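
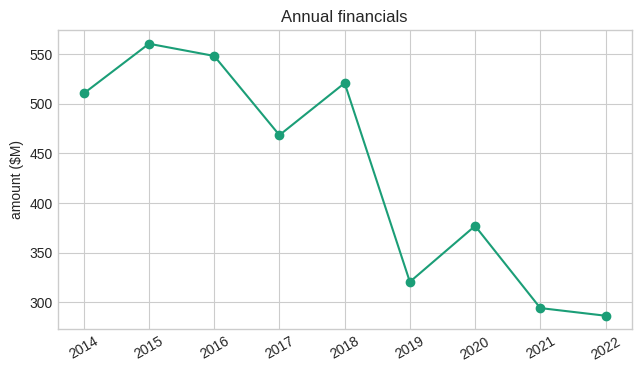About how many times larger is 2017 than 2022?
2017 ≈ 475, 2022 ≈ 275; 475/275 ≈ 1.73.

≈ 1.73×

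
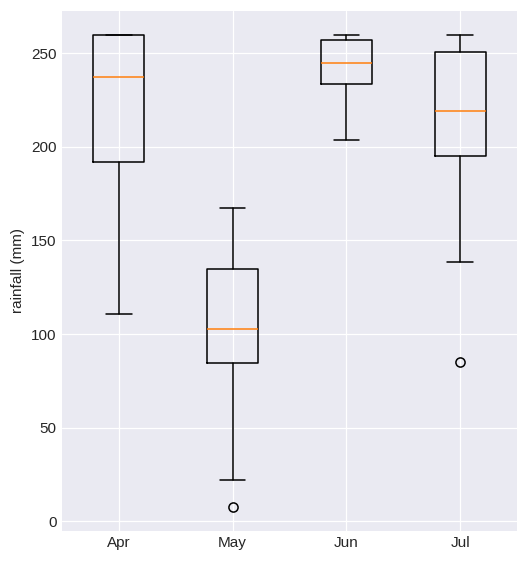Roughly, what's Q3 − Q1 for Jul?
Q3 ≈ 260, Q1 ≈ 200; IQR ≈ 60.

≈ 60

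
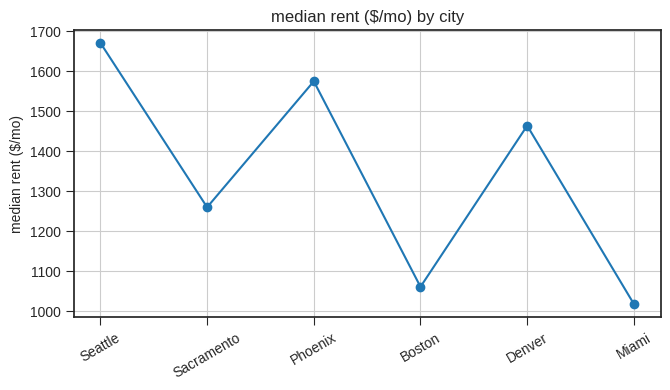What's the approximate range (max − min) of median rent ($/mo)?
Max Seattle ≈ 1700, min Miami ≈ 1000; range ≈ 700.

≈ 700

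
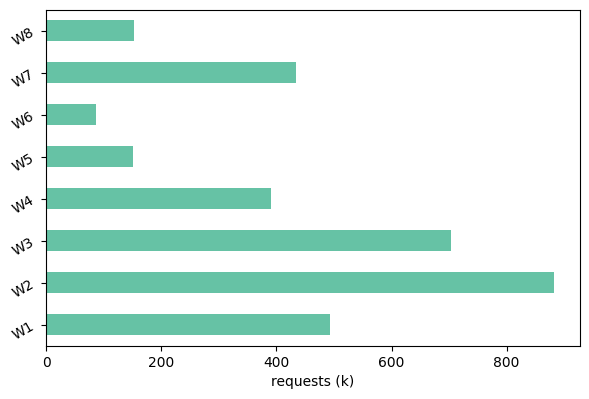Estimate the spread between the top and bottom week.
≈ 800

Max W2 ≈ 900, min W6 ≈ 100; range ≈ 800.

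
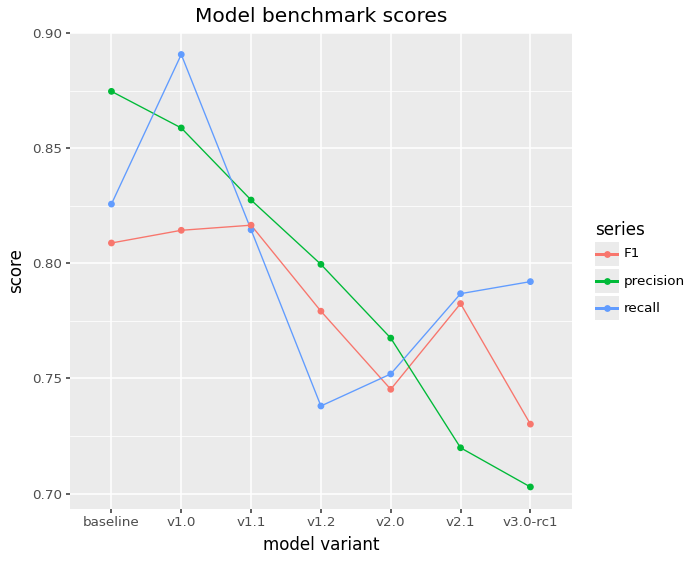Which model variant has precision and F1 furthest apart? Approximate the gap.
baseline, ≈ 0.08

baseline: precision ≈ 0.88, F1 ≈ 0.80 → gap ≈ 0.08. Next-largest (v2.1) is only ≈ 0.06.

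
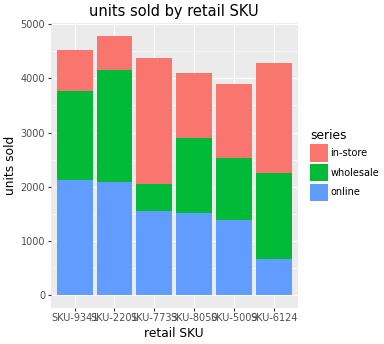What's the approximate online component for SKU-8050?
online top ≈ 1500, bottom ≈ 0; segment ≈ 1500.

≈ 1500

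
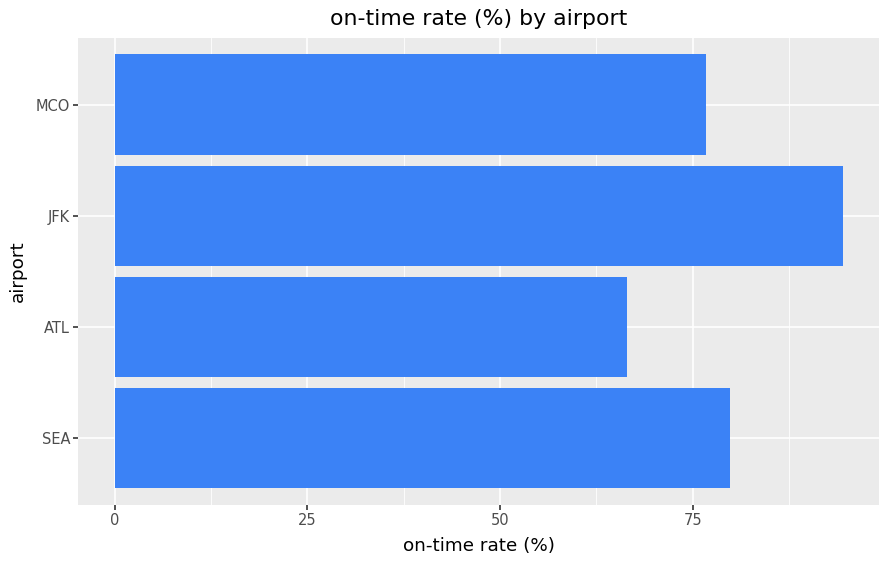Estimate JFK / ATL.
≈ 1.29×

JFK ≈ 90, ATL ≈ 70; 90/70 ≈ 1.29.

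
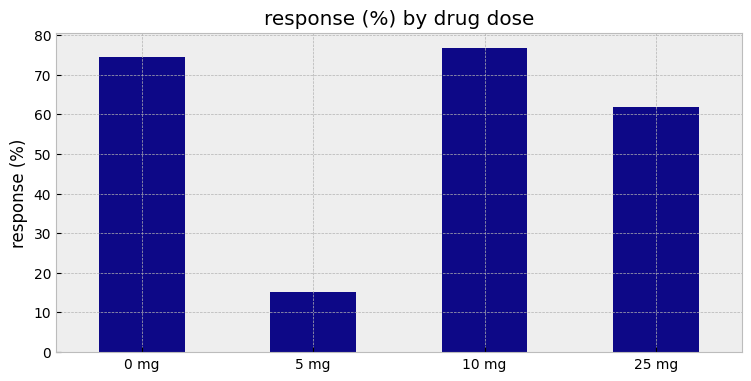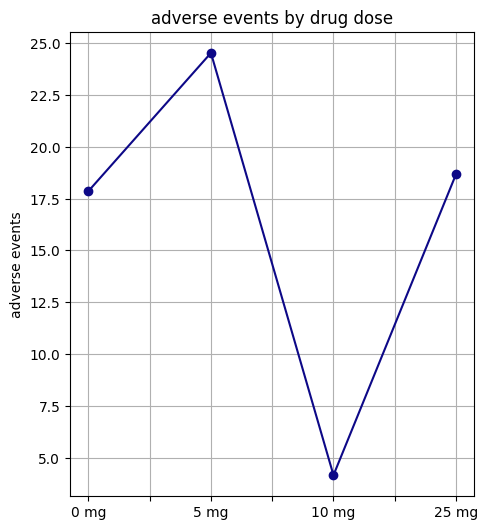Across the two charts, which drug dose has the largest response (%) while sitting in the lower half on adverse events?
10 mg

Chart 2 median adverse events ≈ 20; below-median drug doses: 0 mg, 10 mg. Among those, 10 mg has the highest response (%) (≈ 80).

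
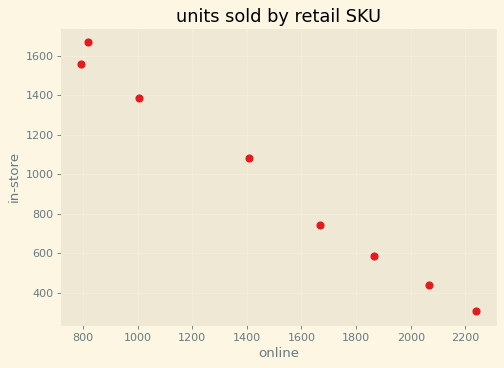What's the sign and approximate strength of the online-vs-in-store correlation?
Points are negatively correlated; strong (|r| ≈ 1.0).

negative, strong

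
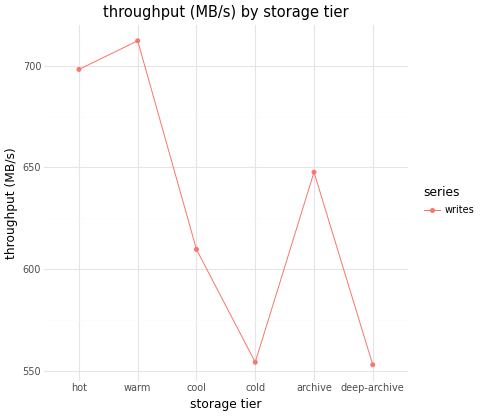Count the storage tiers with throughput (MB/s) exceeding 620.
3

Above 620: hot, warm, archive.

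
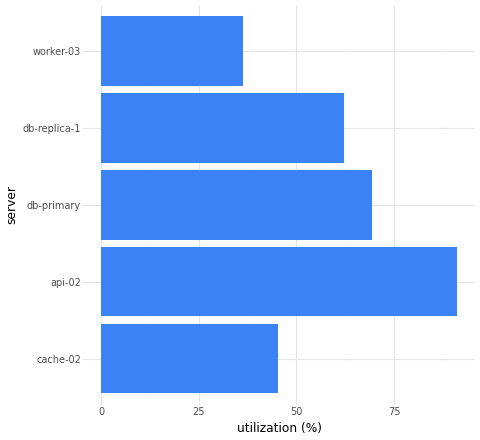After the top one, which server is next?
Top 3: api-02 ≈ 90, db-primary ≈ 70, db-replica-1 ≈ 60.

db-primary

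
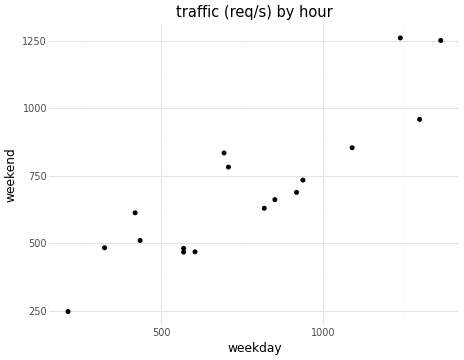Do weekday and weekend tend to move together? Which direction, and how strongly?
Points are positively correlated; strong (|r| ≈ 0.9).

positive, strong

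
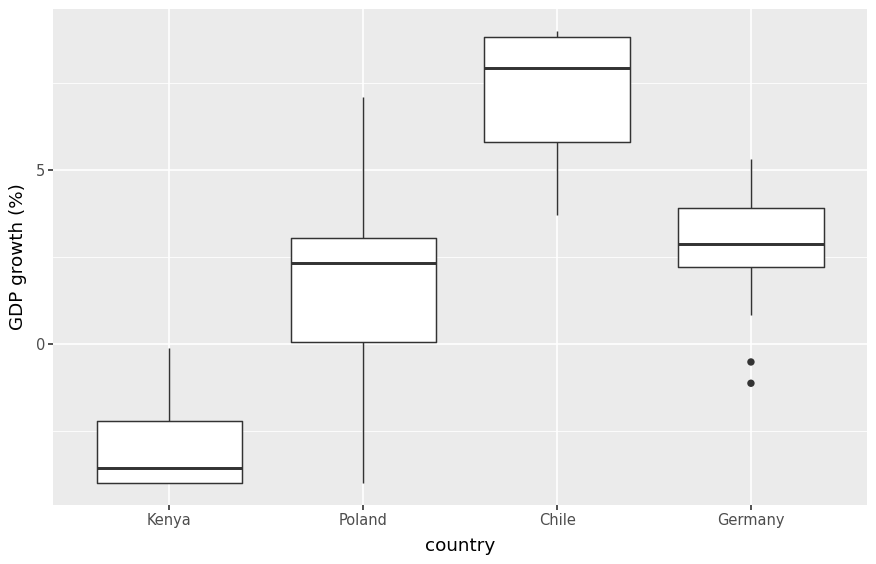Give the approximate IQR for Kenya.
≈ 2

Q3 ≈ -2, Q1 ≈ -4; IQR ≈ 2.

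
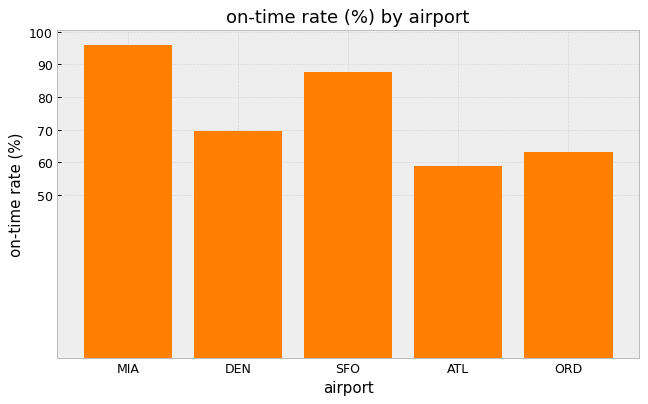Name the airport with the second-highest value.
SFO

Top 3: MIA ≈ 100, SFO ≈ 90, DEN ≈ 70.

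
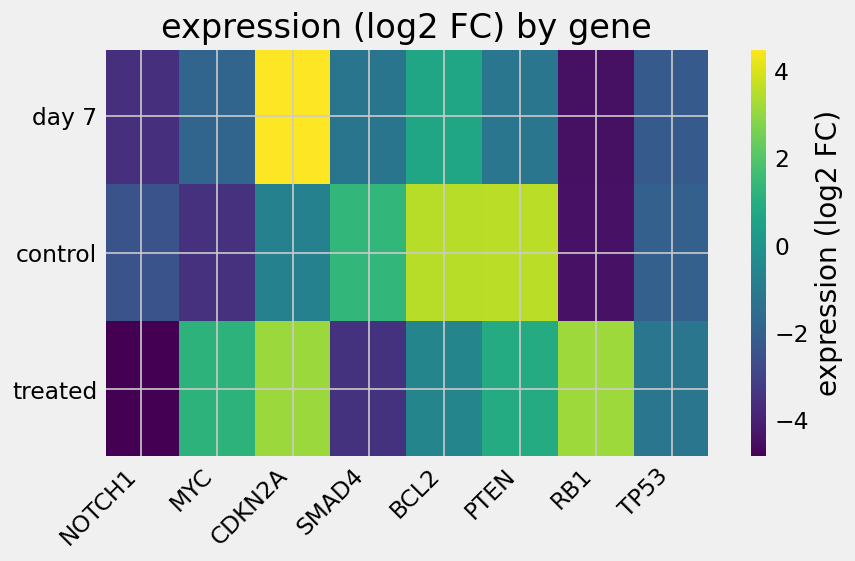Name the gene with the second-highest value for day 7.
Top 3 for day 7: CDKN2A ≈ 5, BCL2 ≈ 1, PTEN ≈ -1.

BCL2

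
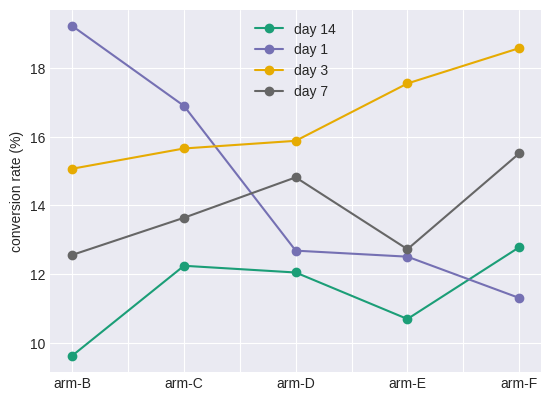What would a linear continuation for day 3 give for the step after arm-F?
Last three: 16, 18, 19 → slope ≈ 1.5/step → next ≈ 20.5.

≈ 20.5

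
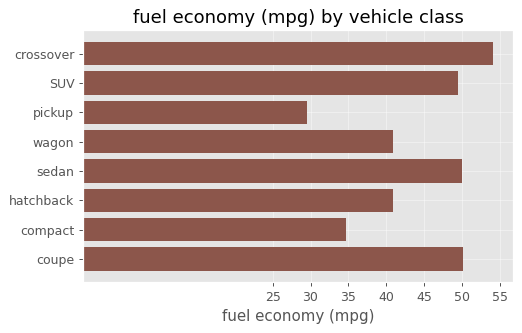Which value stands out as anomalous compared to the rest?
pickup ≈ 30; the rest sit between ≈ 35 and ≈ 55.

pickup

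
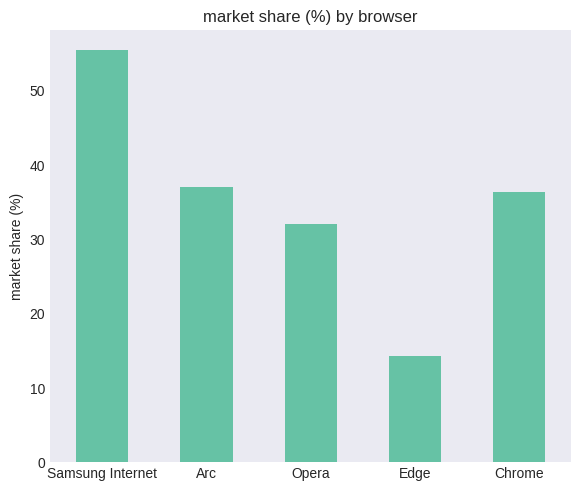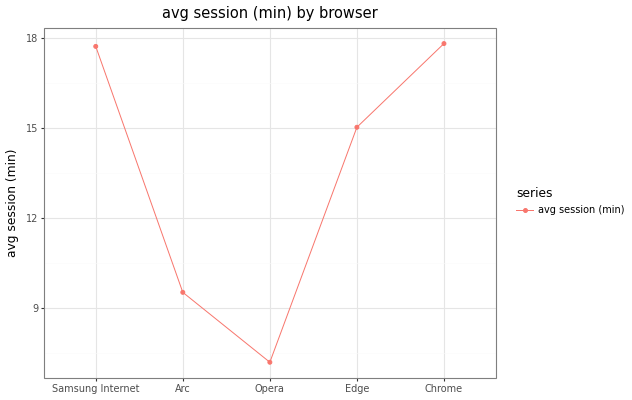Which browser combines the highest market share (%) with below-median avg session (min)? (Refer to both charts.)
Arc

Chart 2 median avg session (min) ≈ 16; below-median browsers: Arc, Opera. Among those, Arc has the highest market share (%) (≈ 40).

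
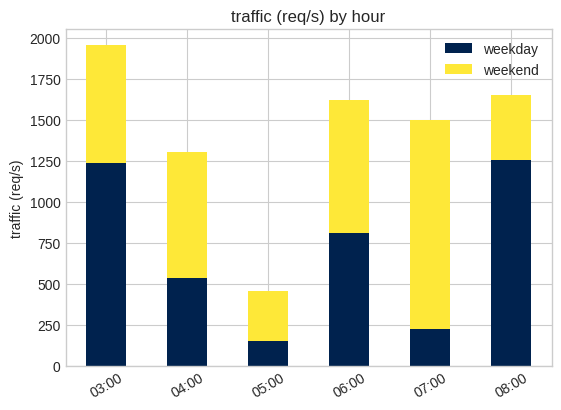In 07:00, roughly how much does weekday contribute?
≈ 200

weekday top ≈ 200, bottom ≈ 0; segment ≈ 200.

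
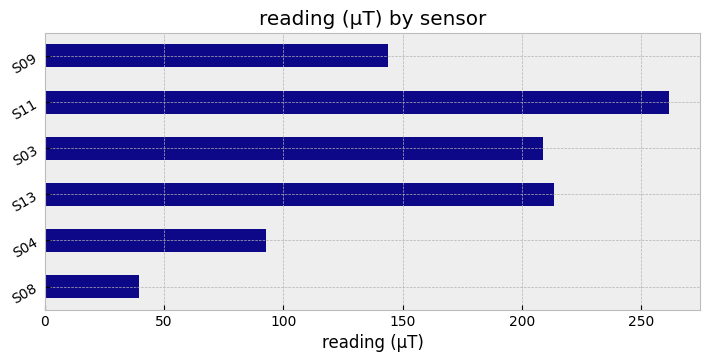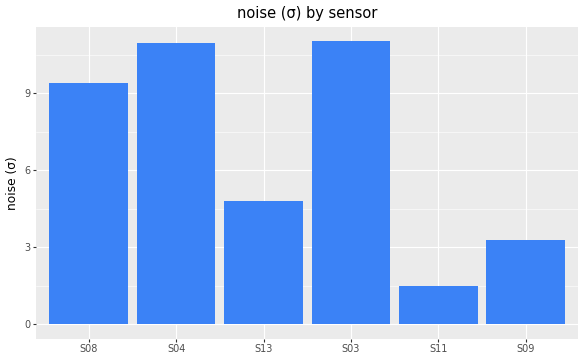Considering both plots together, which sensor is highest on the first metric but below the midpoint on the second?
Chart 2 median noise (σ) ≈ 8; below-median sensors: S13, S11, S09. Among those, S11 has the highest reading (µT) (≈ 250).

S11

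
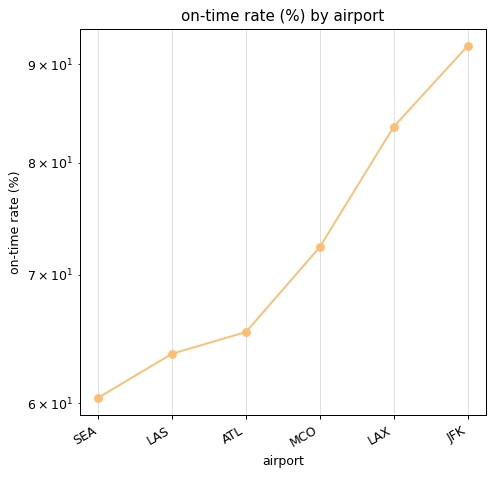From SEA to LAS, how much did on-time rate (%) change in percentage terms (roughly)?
≈ +8.3%

SEA ≈ 60, LAS ≈ 65; (65 − 60) / 60 ≈ +8.3%.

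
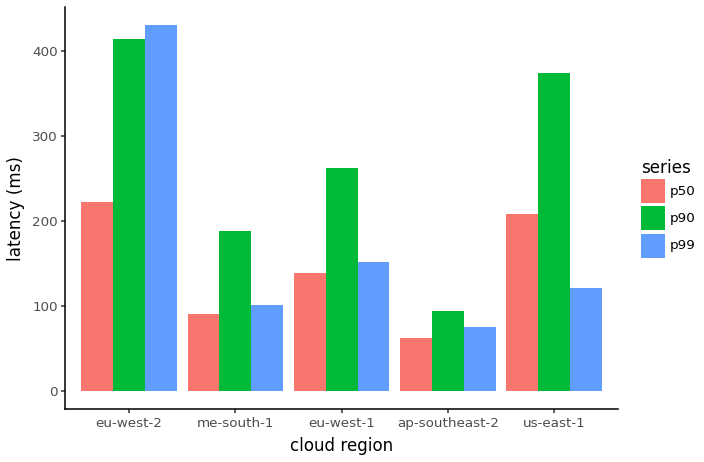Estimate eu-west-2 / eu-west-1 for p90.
≈ 1.6×

eu-west-2 ≈ 400, eu-west-1 ≈ 250; 400/250 ≈ 1.6.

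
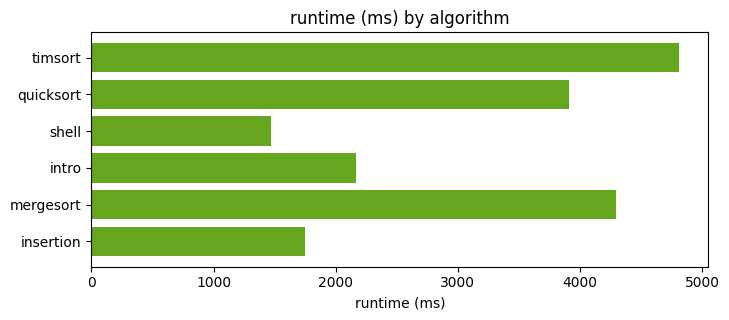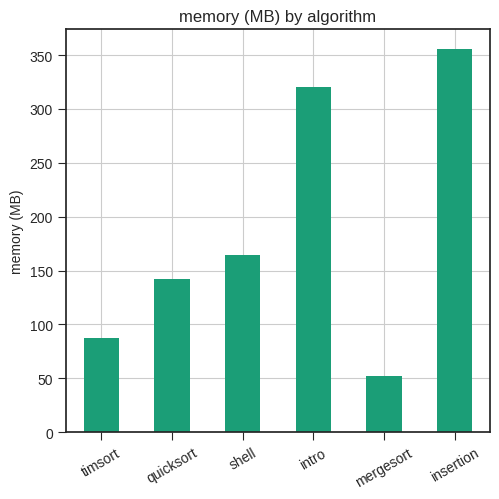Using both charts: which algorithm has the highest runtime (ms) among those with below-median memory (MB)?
Chart 2 median memory (MB) ≈ 150; below-median algorithms: timsort, quicksort, mergesort. Among those, timsort has the highest runtime (ms) (≈ 5000).

timsort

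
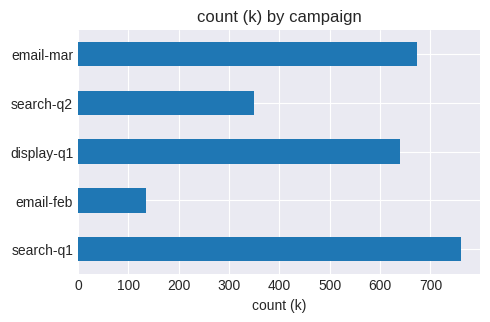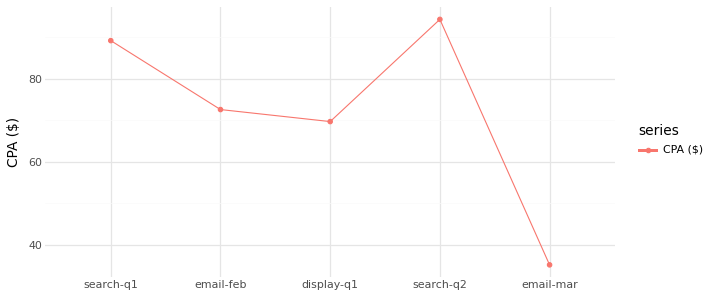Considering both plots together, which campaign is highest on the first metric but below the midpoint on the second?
Chart 2 median CPA ($) ≈ 70; below-median campaigns: display-q1, email-mar. Among those, email-mar has the highest count (k) (≈ 700).

email-mar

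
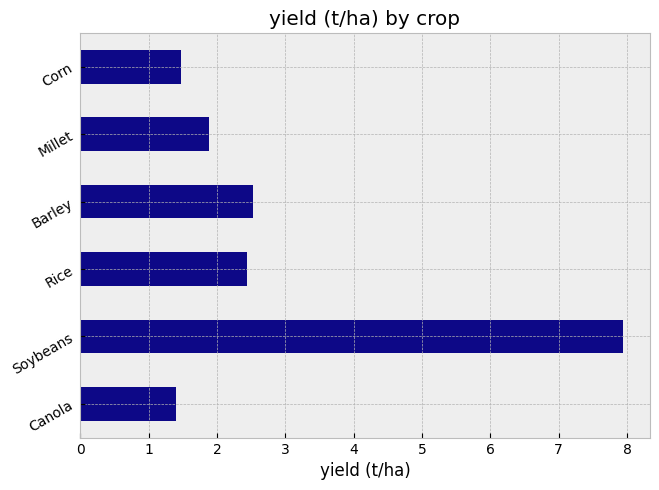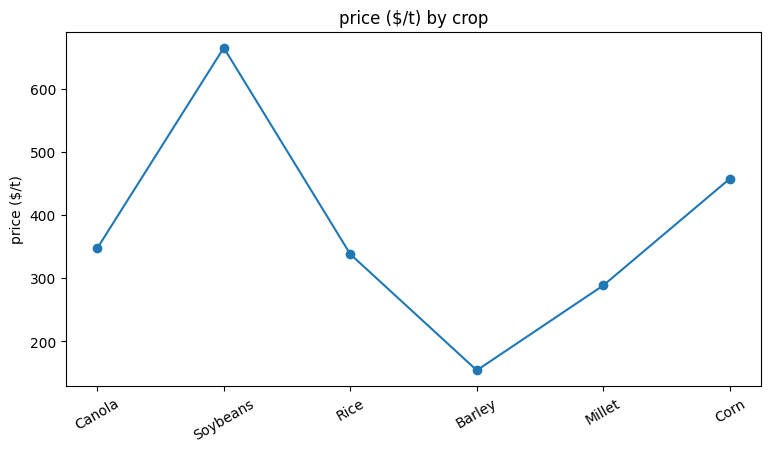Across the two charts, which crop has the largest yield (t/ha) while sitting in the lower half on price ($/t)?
Barley

Chart 2 median price ($/t) ≈ 300; below-median crops: Rice, Barley, Millet. Among those, Barley has the highest yield (t/ha) (≈ 3).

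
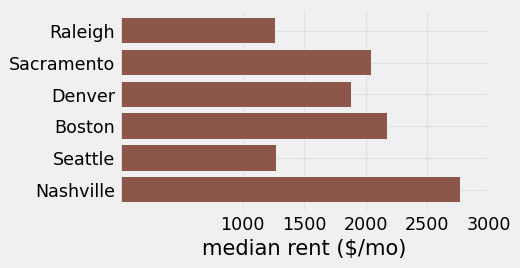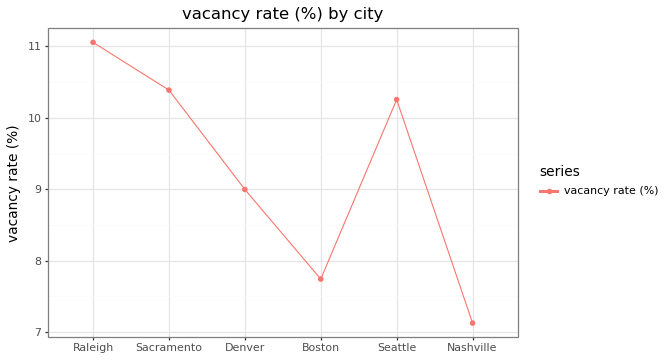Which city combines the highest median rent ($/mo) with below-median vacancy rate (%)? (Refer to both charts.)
Chart 2 median vacancy rate (%) ≈ 10; below-median cities: Denver, Boston, Nashville. Among those, Nashville has the highest median rent ($/mo) (≈ 3000).

Nashville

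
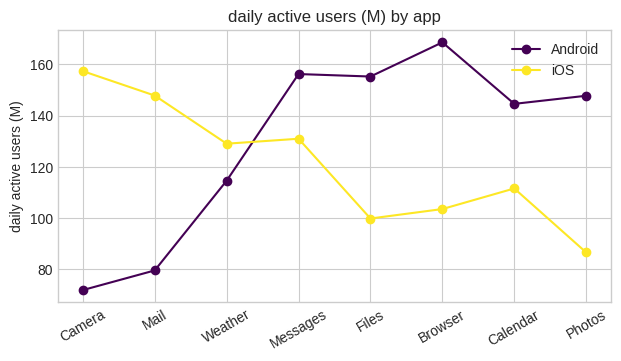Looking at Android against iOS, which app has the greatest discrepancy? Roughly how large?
Camera: Android ≈ 70, iOS ≈ 160 → gap ≈ 90. Next-largest (Mail) is only ≈ 70.

Camera, ≈ 90 M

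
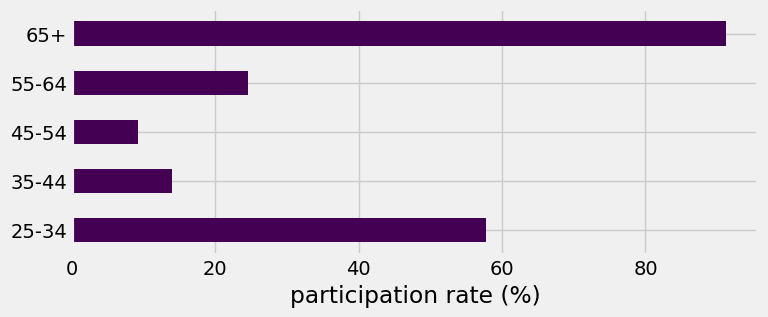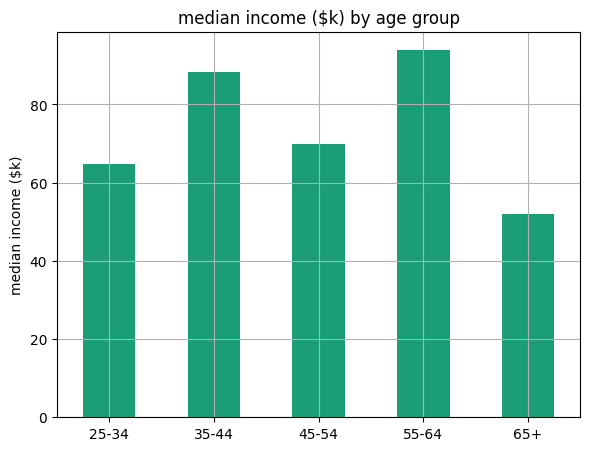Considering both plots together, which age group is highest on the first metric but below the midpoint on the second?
65+

Chart 2 median median income ($k) ≈ 70; below-median age groups: 25-34, 65+. Among those, 65+ has the highest participation rate (%) (≈ 90).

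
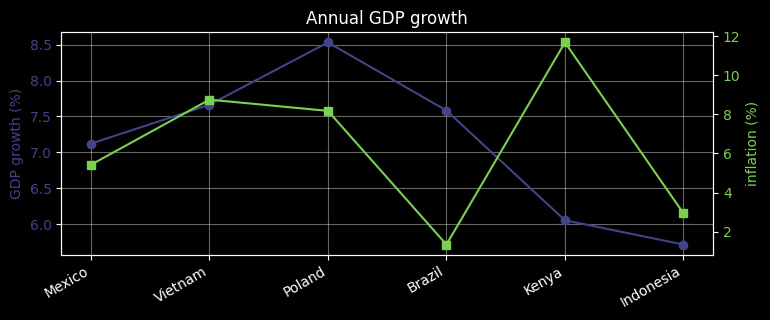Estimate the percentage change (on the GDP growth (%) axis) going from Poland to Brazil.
≈ -11.8%

Poland ≈ 8.5, Brazil ≈ 7.5; (7.5 − 8.5) / 8.5 ≈ -11.8%.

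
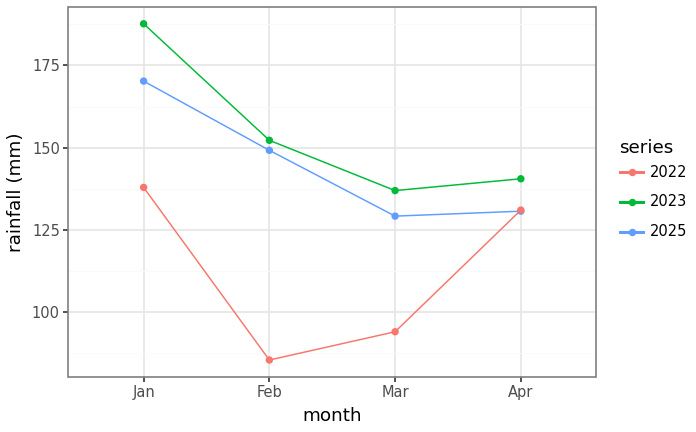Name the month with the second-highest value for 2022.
Apr

Top 3 for 2022: Jan ≈ 140, Apr ≈ 130, Mar ≈ 90.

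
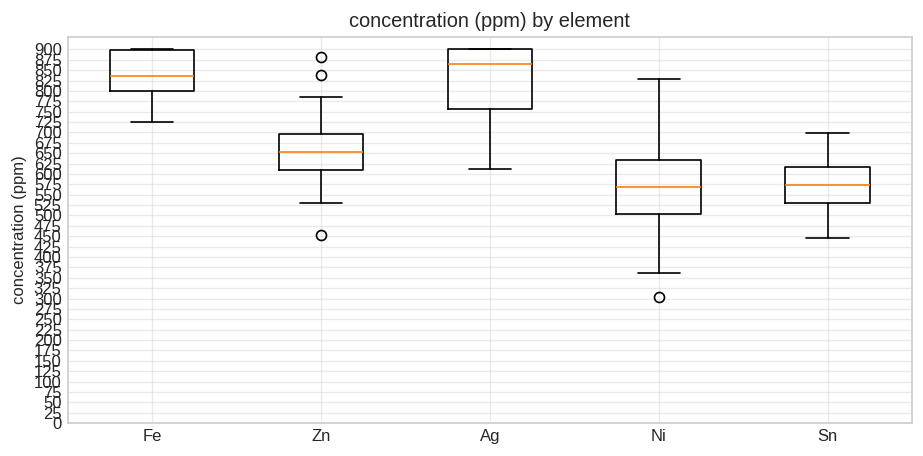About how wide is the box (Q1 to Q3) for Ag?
Q3 ≈ 900, Q1 ≈ 750; IQR ≈ 150.

≈ 150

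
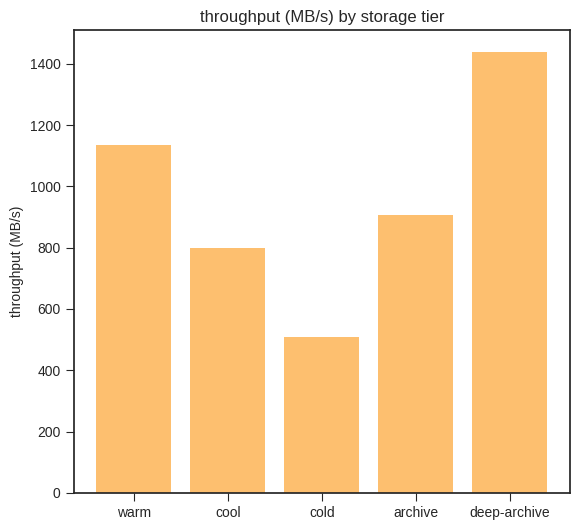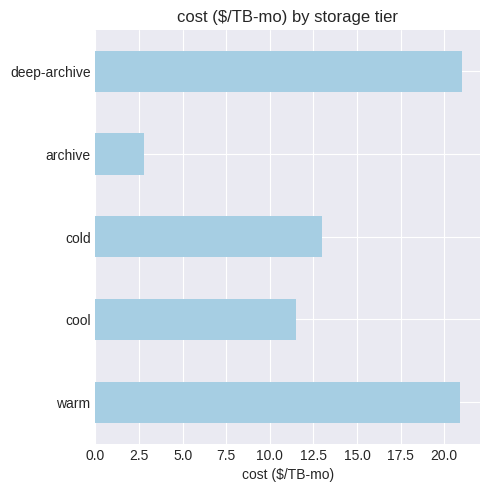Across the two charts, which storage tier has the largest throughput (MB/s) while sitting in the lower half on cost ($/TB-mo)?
Chart 2 median cost ($/TB-mo) ≈ 12; below-median storage tiers: cool, archive. Among those, archive has the highest throughput (MB/s) (≈ 1000).

archive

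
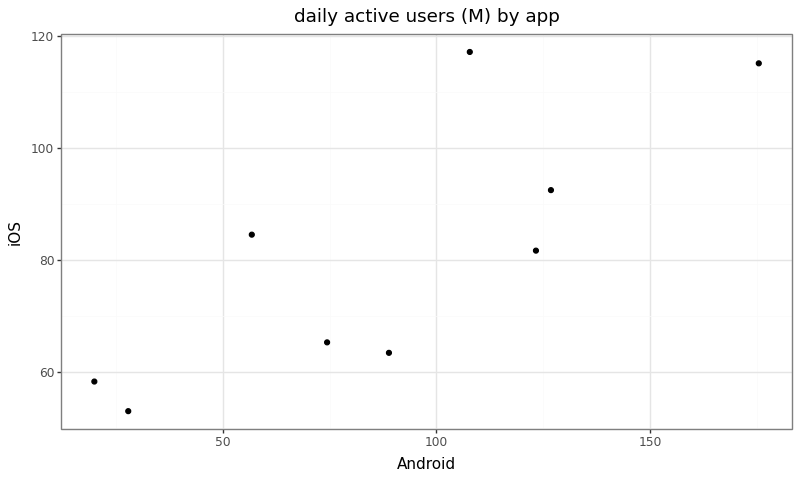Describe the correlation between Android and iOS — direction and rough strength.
positive, strong

Points are positively correlated; strong (|r| ≈ 0.8).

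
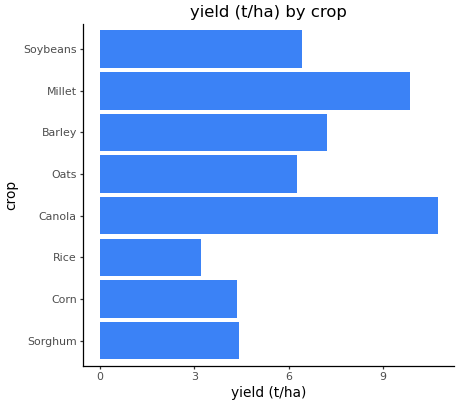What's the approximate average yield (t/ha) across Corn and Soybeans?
(4 + 6) / 2 ≈ 5.

≈ 5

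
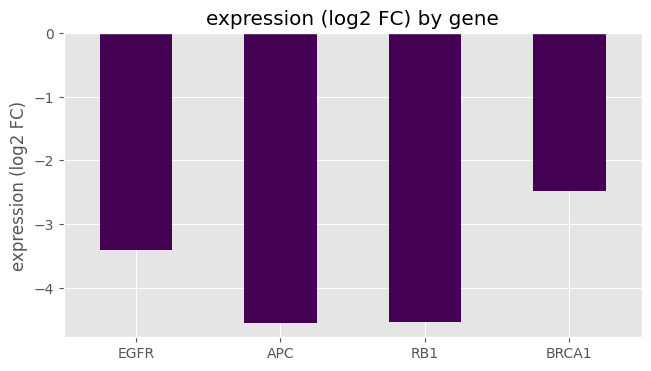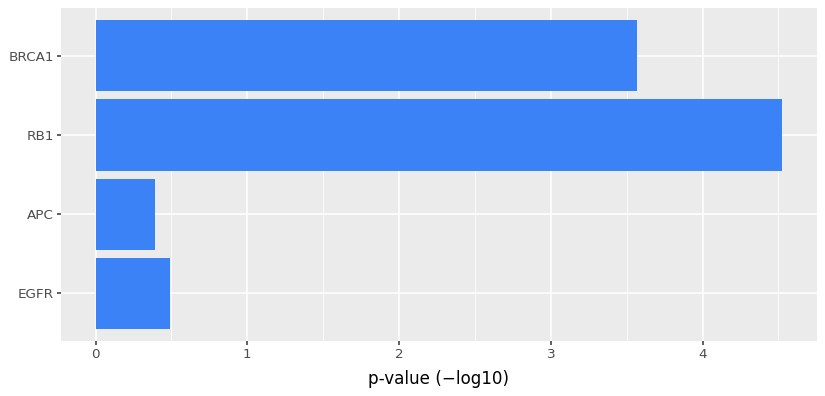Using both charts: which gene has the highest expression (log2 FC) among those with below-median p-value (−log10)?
EGFR

Chart 2 median p-value (−log10) ≈ 2; below-median genes: EGFR, APC. Among those, EGFR has the highest expression (log2 FC) (≈ -3).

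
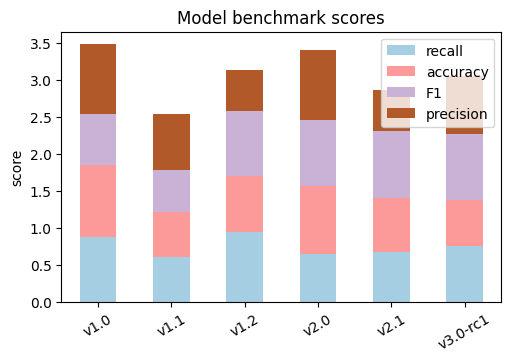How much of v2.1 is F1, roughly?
≈ 1.0

F1 top ≈ 2.5, bottom ≈ 1.5; segment ≈ 1.0.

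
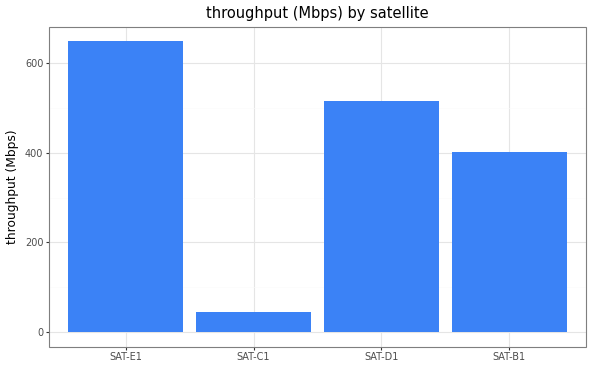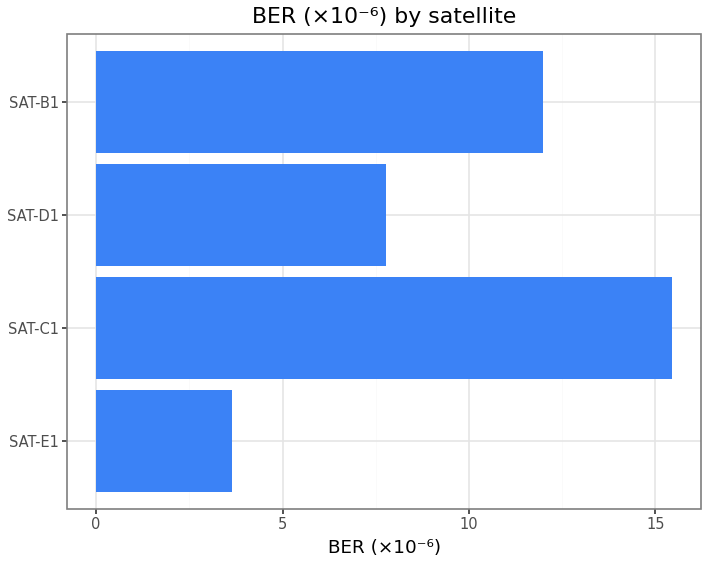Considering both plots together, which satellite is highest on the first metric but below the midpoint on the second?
SAT-E1

Chart 2 median BER (×10⁻⁶) ≈ 10; below-median satellites: SAT-E1, SAT-D1. Among those, SAT-E1 has the highest throughput (Mbps) (≈ 600).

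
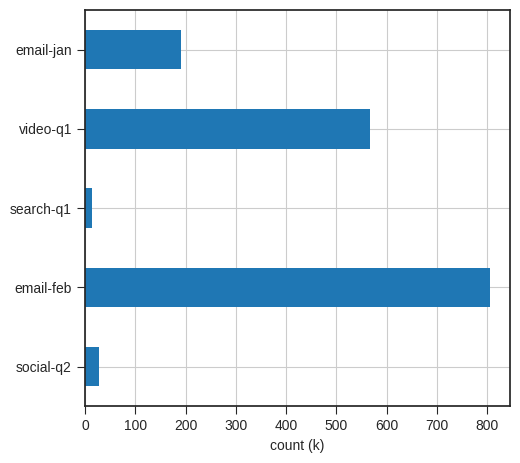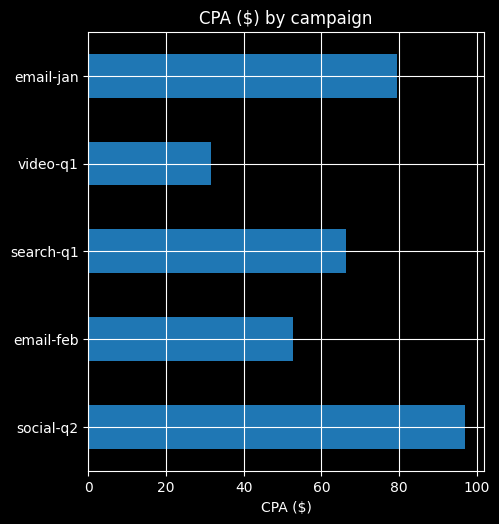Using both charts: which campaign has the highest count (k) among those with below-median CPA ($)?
email-feb

Chart 2 median CPA ($) ≈ 70; below-median campaigns: email-feb, video-q1. Among those, email-feb has the highest count (k) (≈ 800).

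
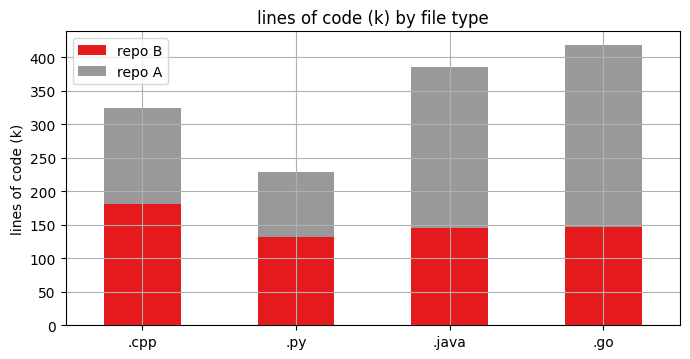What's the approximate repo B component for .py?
repo B top ≈ 150, bottom ≈ 0; segment ≈ 150.

≈ 150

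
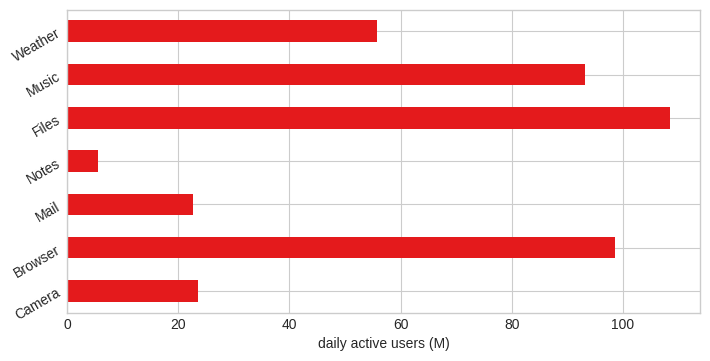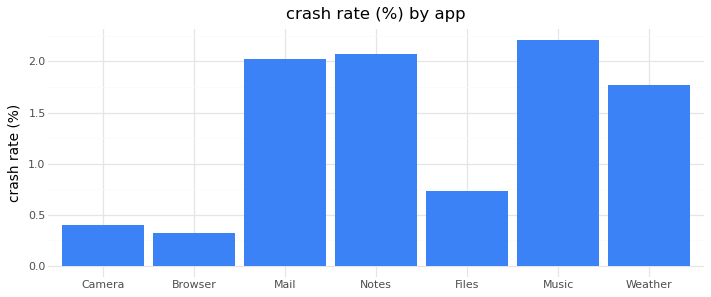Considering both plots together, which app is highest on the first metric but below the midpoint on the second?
Chart 2 median crash rate (%) ≈ 2; below-median apps: Camera, Browser, Files. Among those, Files has the highest daily active users (M) (≈ 110).

Files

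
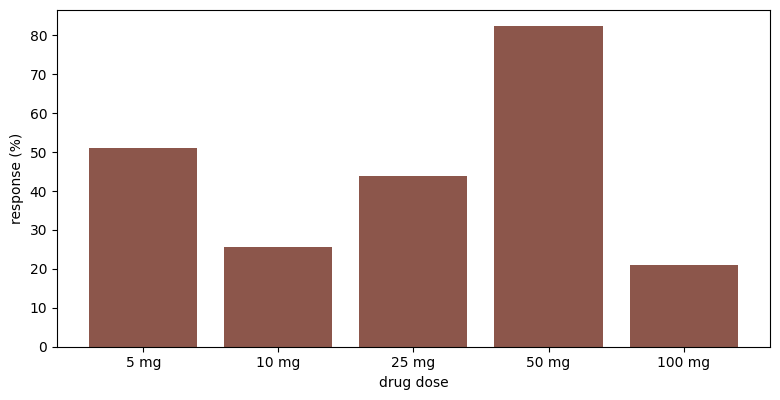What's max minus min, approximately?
Max 50 mg ≈ 80, min 100 mg ≈ 20; range ≈ 60.

≈ 60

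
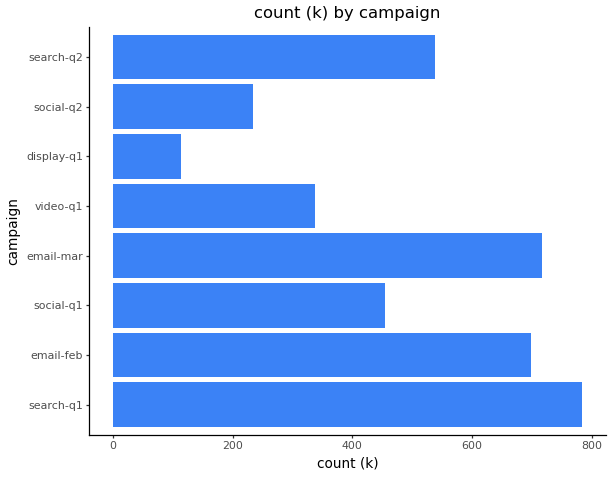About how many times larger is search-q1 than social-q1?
≈ 1.6×

search-q1 ≈ 800, social-q1 ≈ 500; 800/500 ≈ 1.6.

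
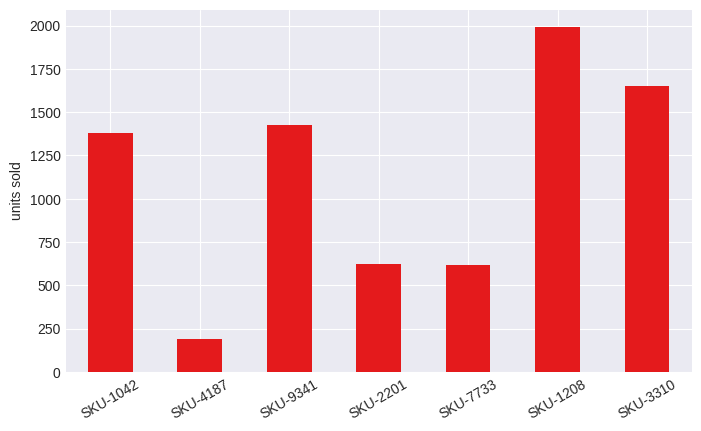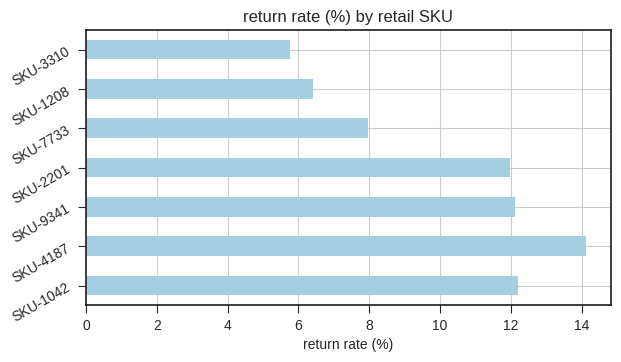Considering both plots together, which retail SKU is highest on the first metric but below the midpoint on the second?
SKU-1208

Chart 2 median return rate (%) ≈ 12; below-median retail SKUs: SKU-7733, SKU-1208, SKU-3310. Among those, SKU-1208 has the highest units sold (≈ 2000).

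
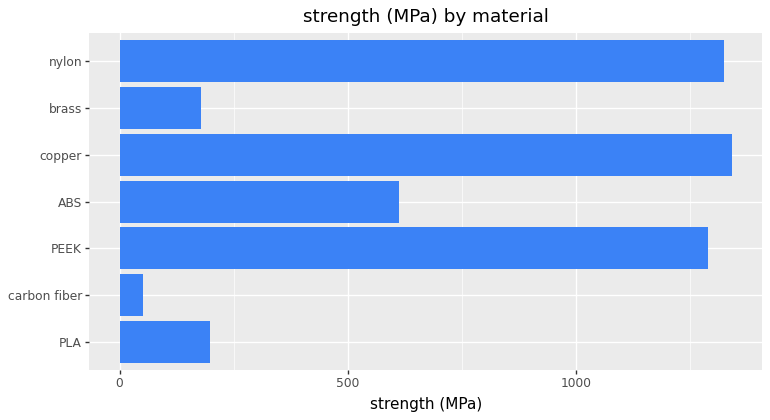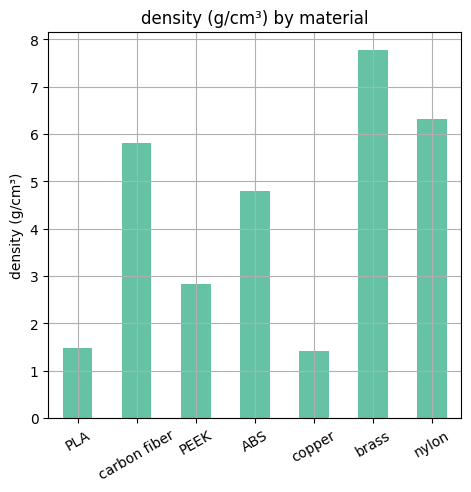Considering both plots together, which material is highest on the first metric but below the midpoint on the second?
copper

Chart 2 median density (g/cm³) ≈ 5; below-median materials: PLA, PEEK, copper. Among those, copper has the highest strength (MPa) (≈ 1400).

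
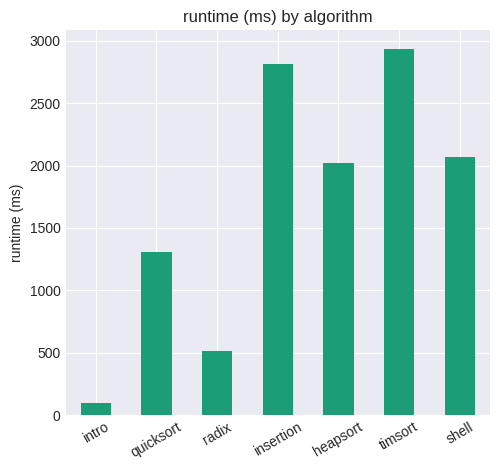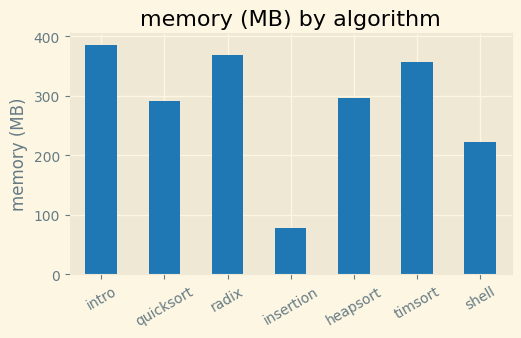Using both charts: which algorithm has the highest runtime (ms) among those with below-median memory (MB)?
Chart 2 median memory (MB) ≈ 300; below-median algorithms: quicksort, insertion, shell. Among those, insertion has the highest runtime (ms) (≈ 3000).

insertion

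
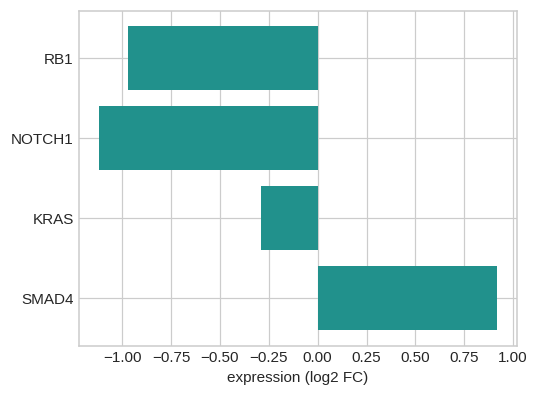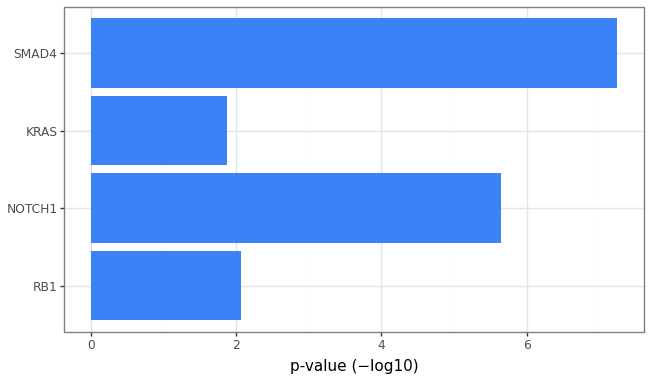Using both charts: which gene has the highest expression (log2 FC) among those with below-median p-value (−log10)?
KRAS

Chart 2 median p-value (−log10) ≈ 4; below-median genes: RB1, KRAS. Among those, KRAS has the highest expression (log2 FC) (≈ -0.3).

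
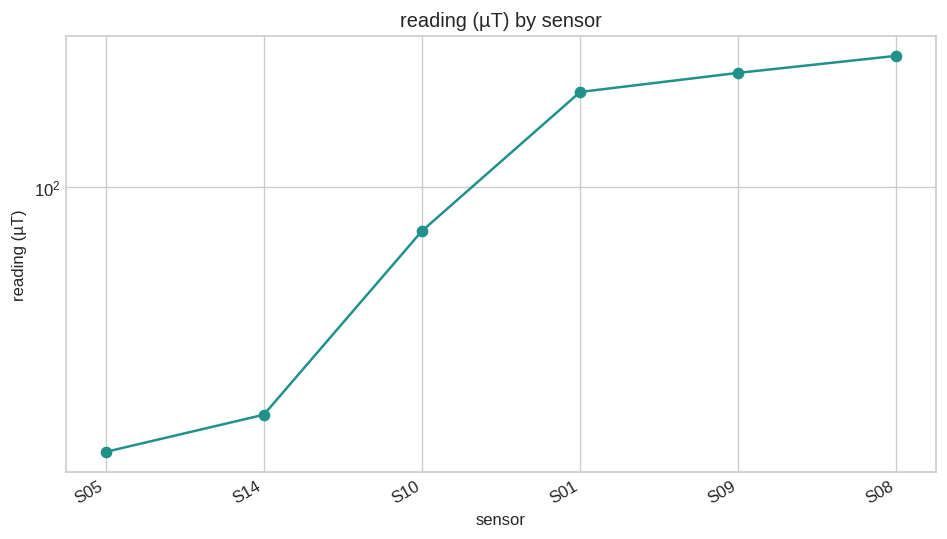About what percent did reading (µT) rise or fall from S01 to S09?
≈ +11.1%

S01 ≈ 180, S09 ≈ 200; (200 − 180) / 180 ≈ +11.1%.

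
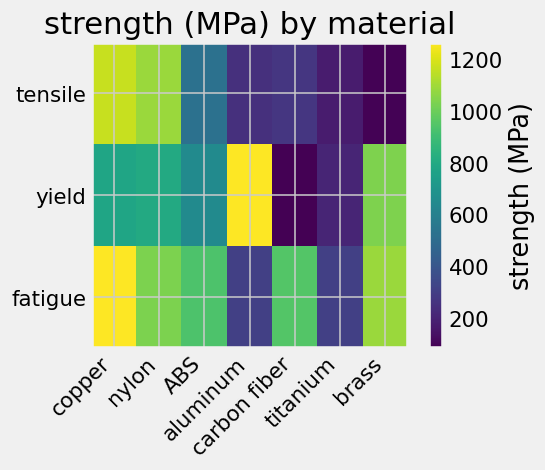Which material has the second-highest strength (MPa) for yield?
brass

Top 3 for yield: aluminum ≈ 1300, brass ≈ 1000, nylon ≈ 800.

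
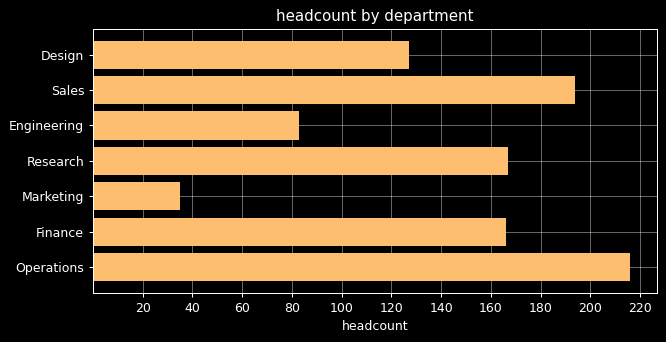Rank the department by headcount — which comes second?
Top 3: Operations ≈ 220, Sales ≈ 200, Research ≈ 160.

Sales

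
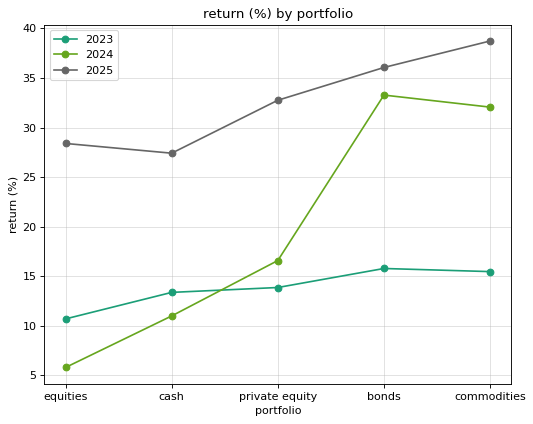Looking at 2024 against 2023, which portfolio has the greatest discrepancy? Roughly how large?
bonds, ≈ 20 %

bonds: 2024 ≈ 35, 2023 ≈ 15 → gap ≈ 20. Next-largest (commodities) is only ≈ 15.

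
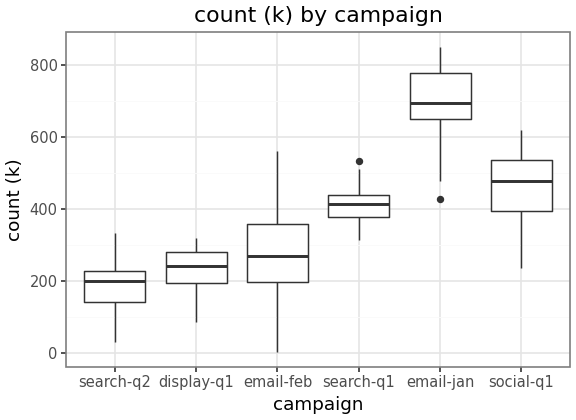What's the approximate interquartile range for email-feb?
Q3 ≈ 350, Q1 ≈ 200; IQR ≈ 150.

≈ 150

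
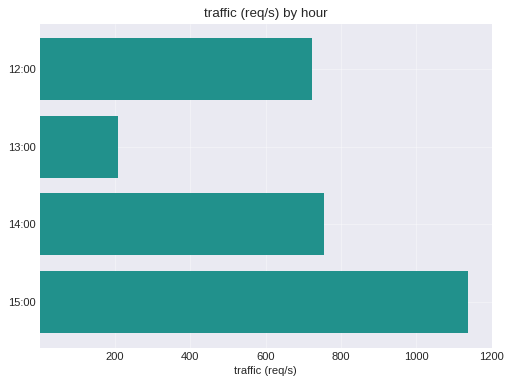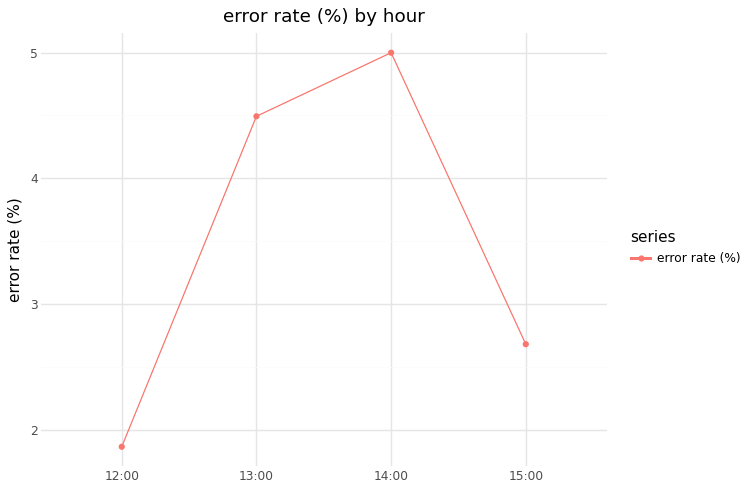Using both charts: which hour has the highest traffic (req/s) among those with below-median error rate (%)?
15:00

Chart 2 median error rate (%) ≈ 3.5; below-median hours: 12:00, 15:00. Among those, 15:00 has the highest traffic (req/s) (≈ 1200).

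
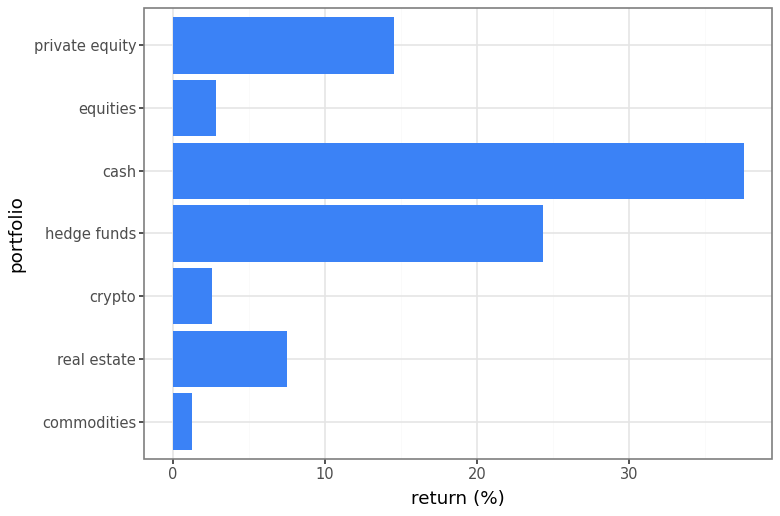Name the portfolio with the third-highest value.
Top 4: cash ≈ 40, hedge funds ≈ 25, private equity ≈ 15, real estate ≈ 5.

private equity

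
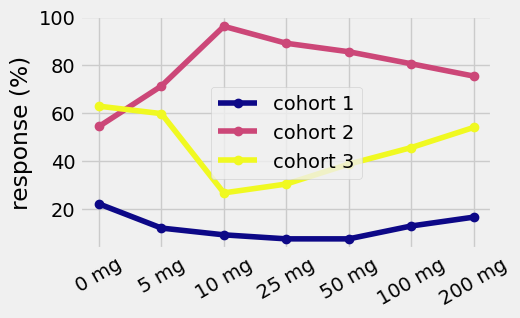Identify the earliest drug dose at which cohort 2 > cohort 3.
5 mg

0 mg: cohort 2 ≈ 50 vs cohort 3 ≈ 60 (not yet); 5 mg: cohort 2 ≈ 70 vs cohort 3 ≈ 60 (first crossover).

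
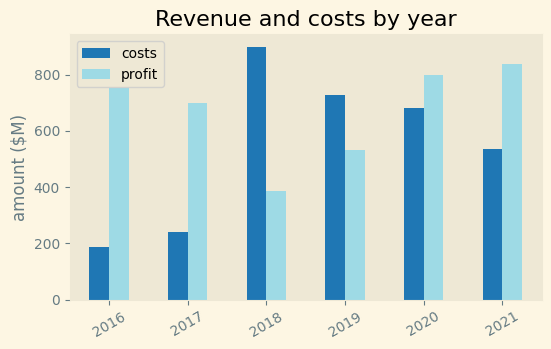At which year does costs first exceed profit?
2017: costs ≈ 200 vs profit ≈ 700 (not yet); 2018: costs ≈ 900 vs profit ≈ 400 (first crossover).

2018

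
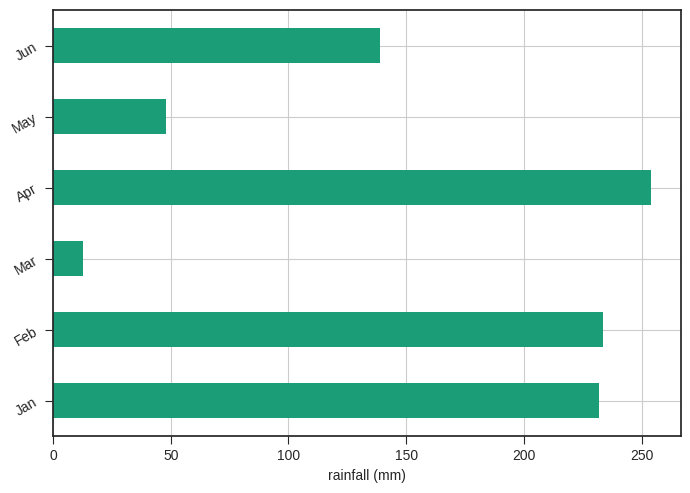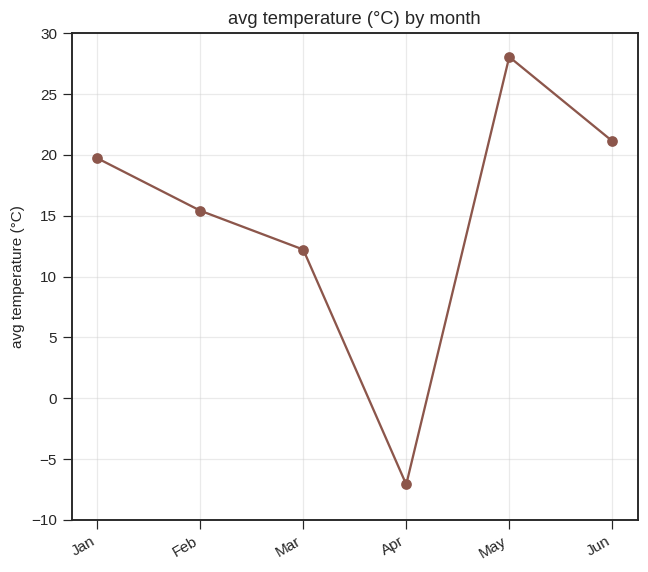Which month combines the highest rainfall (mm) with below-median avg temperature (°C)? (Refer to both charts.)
Chart 2 median avg temperature (°C) ≈ 20; below-median months: Feb, Mar, Apr. Among those, Apr has the highest rainfall (mm) (≈ 250).

Apr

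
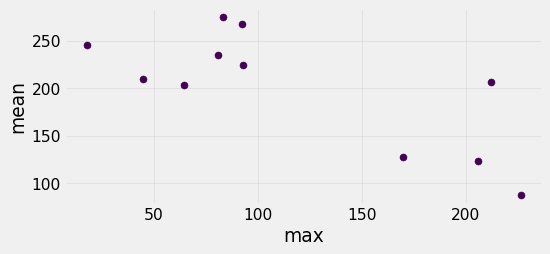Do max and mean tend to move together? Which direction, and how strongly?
Points are negatively correlated; strong (|r| ≈ 0.8).

negative, strong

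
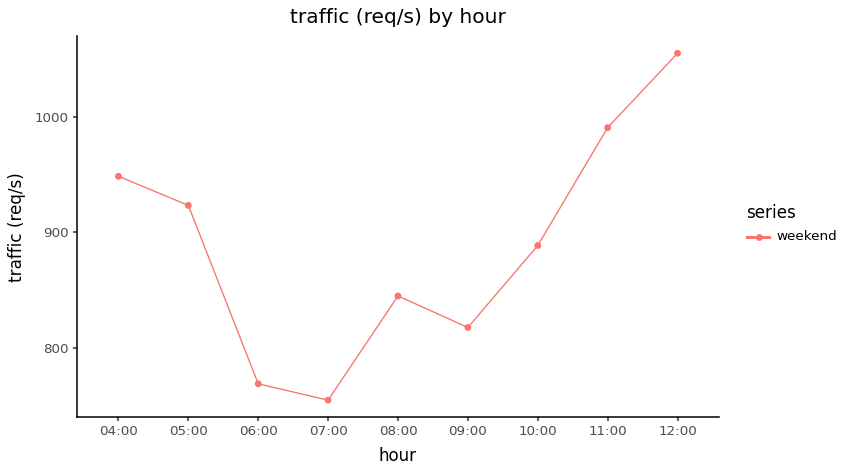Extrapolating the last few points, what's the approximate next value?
≈ 1125

Last three: 900, 1000, 1050 → slope ≈ 75/step → next ≈ 1125.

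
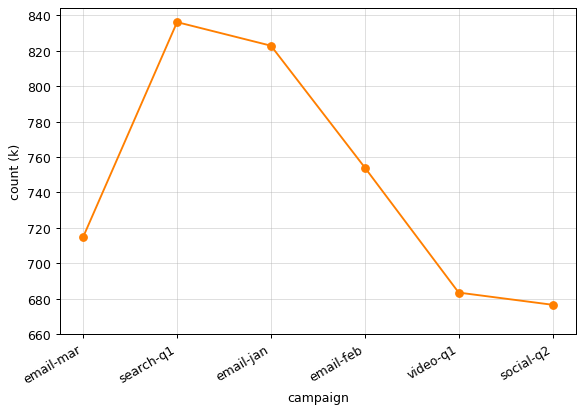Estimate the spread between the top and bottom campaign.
≈ 160

Max search-q1 ≈ 840, min social-q2 ≈ 680; range ≈ 160.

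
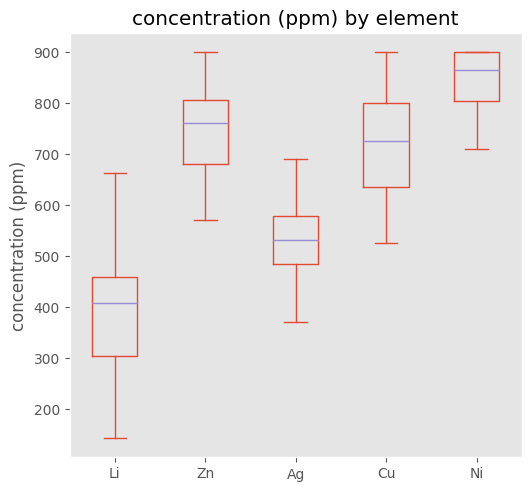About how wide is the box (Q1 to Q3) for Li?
Q3 ≈ 450, Q1 ≈ 300; IQR ≈ 150.

≈ 150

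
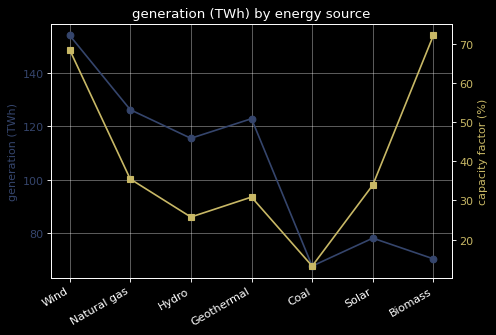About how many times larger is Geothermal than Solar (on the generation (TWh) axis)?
≈ 1.5×

Geothermal ≈ 120, Solar ≈ 80; 120/80 ≈ 1.5.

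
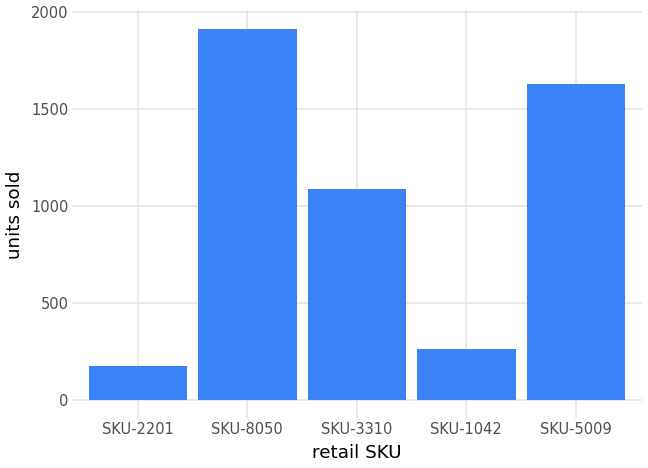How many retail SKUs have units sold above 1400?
Above 1400: SKU-8050, SKU-5009.

2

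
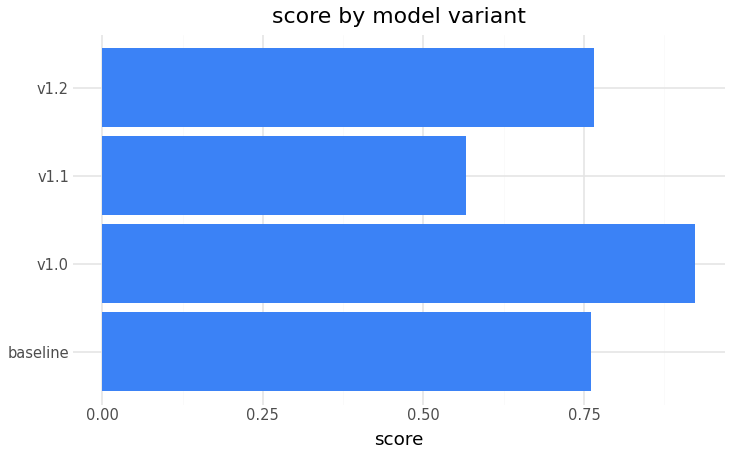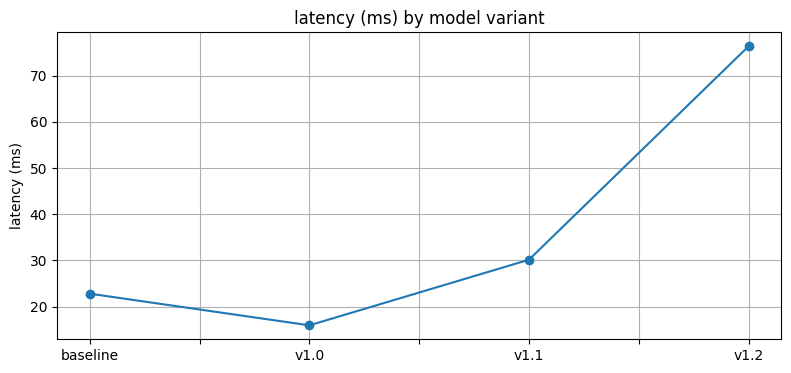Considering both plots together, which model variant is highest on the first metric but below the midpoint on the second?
Chart 2 median latency (ms) ≈ 30; below-median model variants: baseline, v1.0. Among those, v1.0 has the highest score (≈ 0.9).

v1.0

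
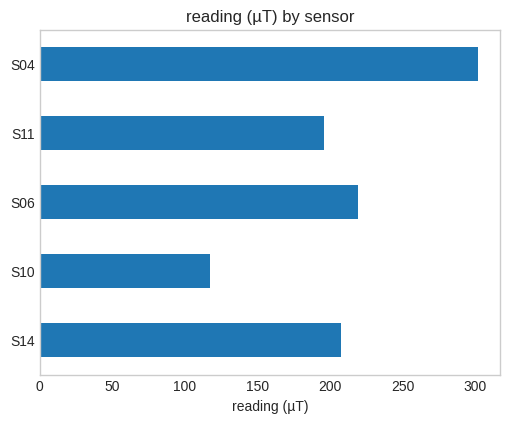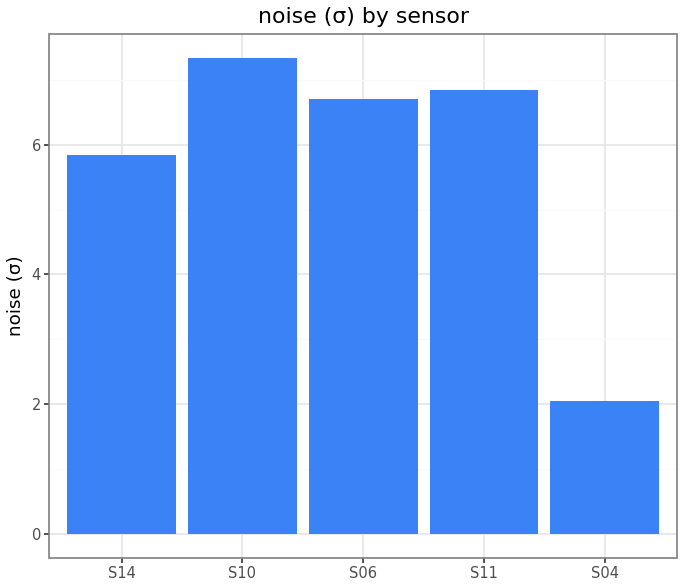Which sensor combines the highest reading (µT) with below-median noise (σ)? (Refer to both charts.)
S04

Chart 2 median noise (σ) ≈ 7; below-median sensors: S14, S04. Among those, S04 has the highest reading (µT) (≈ 300).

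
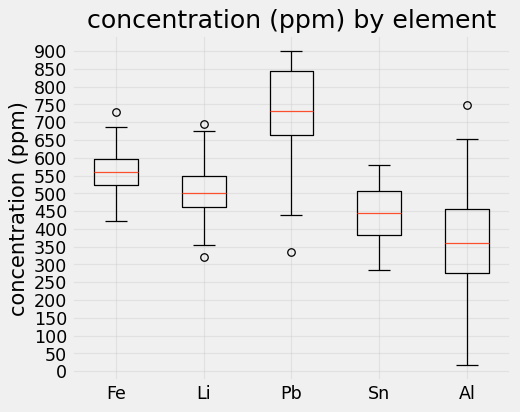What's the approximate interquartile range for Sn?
Q3 ≈ 500, Q1 ≈ 400; IQR ≈ 100.

≈ 100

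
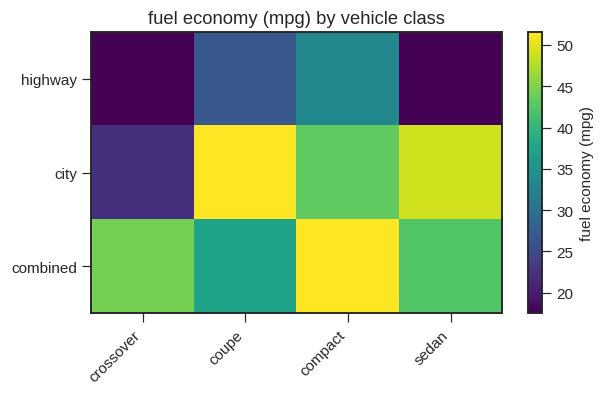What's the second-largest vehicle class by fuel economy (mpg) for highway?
Top 3 for highway: compact ≈ 35, coupe ≈ 25, crossover ≈ 20.

coupe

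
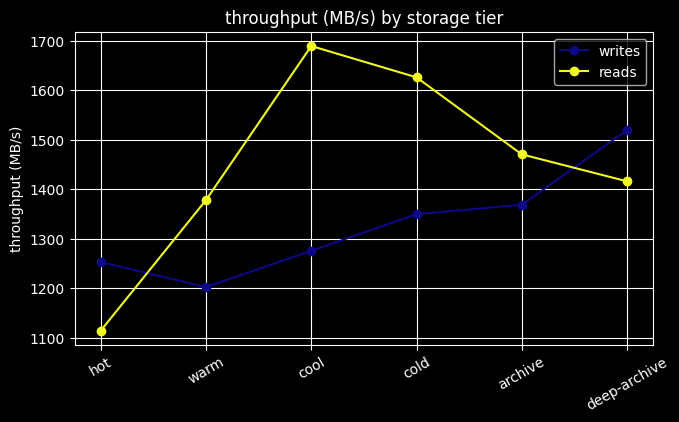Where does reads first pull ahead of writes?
warm

hot: reads ≈ 1100 vs writes ≈ 1250 (not yet); warm: reads ≈ 1400 vs writes ≈ 1200 (first crossover).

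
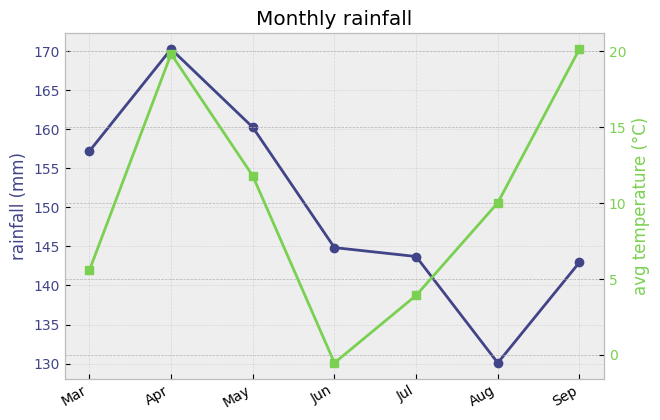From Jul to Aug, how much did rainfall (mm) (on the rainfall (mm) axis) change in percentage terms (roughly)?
Jul ≈ 145, Aug ≈ 130; (130 − 145) / 145 ≈ -10.3%.

≈ -10.3%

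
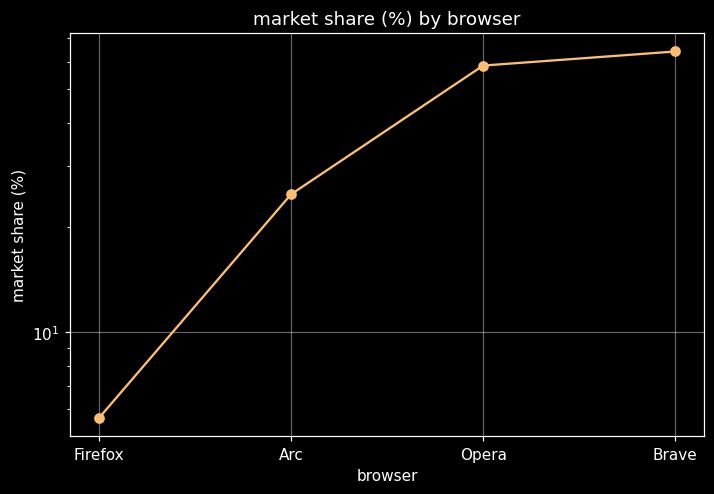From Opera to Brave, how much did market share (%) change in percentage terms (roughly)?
Opera ≈ 60, Brave ≈ 65; (65 − 60) / 60 ≈ +8.3%.

≈ +8.3%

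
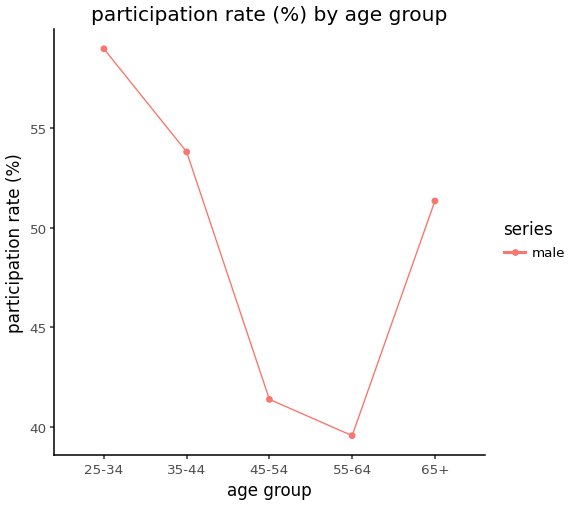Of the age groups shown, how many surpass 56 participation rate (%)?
Above 56: 25-34.

1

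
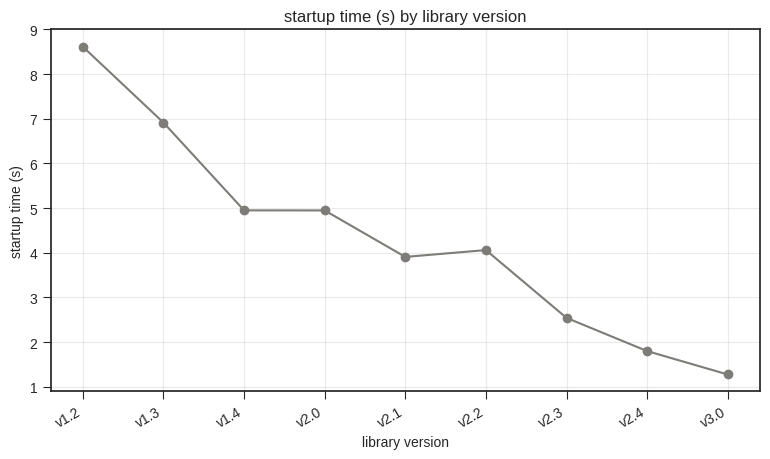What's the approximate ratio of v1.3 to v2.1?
≈ 1.75×

v1.3 ≈ 7, v2.1 ≈ 4; 7/4 ≈ 1.75.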